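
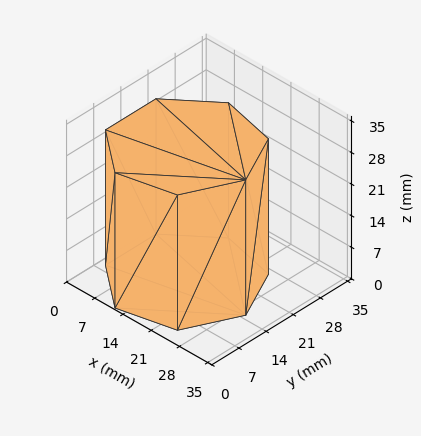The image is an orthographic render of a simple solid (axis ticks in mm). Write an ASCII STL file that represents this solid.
Reading the render: the shape is a regular 7-sided prism (a cylinder approximated with 7 flat sides), circumscribed radius ≈ 15 mm, height ≈ 30 mm (dimensions read to the nearest mm from the axis ticks). For the STL, each face is triangulated and given an outward normal.

solid part
  facet normal 0.0000 0.0000 -1.0000
    outer loop
      vertex 11.662 29.624 0.000
      vertex 24.352 26.727 0.000
      vertex 30.000 15.000 0.000
    endloop
  endfacet
  facet normal 0.0000 0.0000 -1.0000
    outer loop
      vertex 1.485 21.508 0.000
      vertex 11.662 29.624 0.000
      vertex 30.000 15.000 0.000
    endloop
  endfacet
  facet normal 0.0000 0.0000 -1.0000
    outer loop
      vertex 1.485 8.492 0.000
      vertex 1.485 21.508 0.000
      vertex 30.000 15.000 0.000
    endloop
  endfacet
  facet normal 0.0000 0.0000 -1.0000
    outer loop
      vertex 11.662 0.376 0.000
      vertex 1.485 8.492 0.000
      vertex 30.000 15.000 0.000
    endloop
  endfacet
  facet normal 0.0000 0.0000 -1.0000
    outer loop
      vertex 24.352 3.273 0.000
      vertex 11.662 0.376 0.000
      vertex 30.000 15.000 0.000
    endloop
  endfacet
  facet normal 0.0000 0.0000 1.0000
    outer loop
      vertex 30.000 15.000 30.000
      vertex 24.352 26.727 30.000
      vertex 11.662 29.624 30.000
    endloop
  endfacet
  facet normal 0.0000 0.0000 1.0000
    outer loop
      vertex 30.000 15.000 30.000
      vertex 11.662 29.624 30.000
      vertex 1.485 21.508 30.000
    endloop
  endfacet
  facet normal 0.0000 0.0000 1.0000
    outer loop
      vertex 30.000 15.000 30.000
      vertex 1.485 21.508 30.000
      vertex 1.485 8.492 30.000
    endloop
  endfacet
  facet normal 0.0000 0.0000 1.0000
    outer loop
      vertex 30.000 15.000 30.000
      vertex 1.485 8.492 30.000
      vertex 11.662 0.376 30.000
    endloop
  endfacet
  facet normal 0.0000 0.0000 1.0000
    outer loop
      vertex 30.000 15.000 30.000
      vertex 11.662 0.376 30.000
      vertex 24.352 3.273 30.000
    endloop
  endfacet
  facet normal 0.9010 0.4339 0.0000
    outer loop
      vertex 30.000 15.000 0.000
      vertex 24.352 26.727 0.000
      vertex 24.352 26.727 30.000
    endloop
  endfacet
  facet normal 0.9010 0.4339 0.0000
    outer loop
      vertex 30.000 15.000 0.000
      vertex 24.352 26.727 30.000
      vertex 30.000 15.000 30.000
    endloop
  endfacet
  facet normal 0.2226 0.9749 0.0000
    outer loop
      vertex 24.352 26.727 0.000
      vertex 11.662 29.624 0.000
      vertex 11.662 29.624 30.000
    endloop
  endfacet
  facet normal 0.2226 0.9749 0.0000
    outer loop
      vertex 24.352 26.727 0.000
      vertex 11.662 29.624 30.000
      vertex 24.352 26.727 30.000
    endloop
  endfacet
  facet normal -0.6235 0.7818 0.0000
    outer loop
      vertex 11.662 29.624 0.000
      vertex 1.485 21.508 0.000
      vertex 1.485 21.508 30.000
    endloop
  endfacet
  facet normal -0.6235 0.7818 0.0000
    outer loop
      vertex 11.662 29.624 0.000
      vertex 1.485 21.508 30.000
      vertex 11.662 29.624 30.000
    endloop
  endfacet
  facet normal -1.0000 0.0000 0.0000
    outer loop
      vertex 1.485 21.508 0.000
      vertex 1.485 8.492 0.000
      vertex 1.485 8.492 30.000
    endloop
  endfacet
  facet normal -1.0000 0.0000 0.0000
    outer loop
      vertex 1.485 21.508 0.000
      vertex 1.485 8.492 30.000
      vertex 1.485 21.508 30.000
    endloop
  endfacet
  facet normal -0.6235 -0.7818 0.0000
    outer loop
      vertex 1.485 8.492 0.000
      vertex 11.662 0.376 0.000
      vertex 11.662 0.376 30.000
    endloop
  endfacet
  facet normal -0.6235 -0.7818 0.0000
    outer loop
      vertex 1.485 8.492 0.000
      vertex 11.662 0.376 30.000
      vertex 1.485 8.492 30.000
    endloop
  endfacet
  facet normal 0.2226 -0.9749 0.0000
    outer loop
      vertex 11.662 0.376 0.000
      vertex 24.352 3.273 0.000
      vertex 24.352 3.273 30.000
    endloop
  endfacet
  facet normal 0.2226 -0.9749 0.0000
    outer loop
      vertex 11.662 0.376 0.000
      vertex 24.352 3.273 30.000
      vertex 11.662 0.376 30.000
    endloop
  endfacet
  facet normal 0.9010 -0.4339 0.0000
    outer loop
      vertex 24.352 3.273 0.000
      vertex 30.000 15.000 0.000
      vertex 30.000 15.000 30.000
    endloop
  endfacet
  facet normal 0.9010 -0.4339 0.0000
    outer loop
      vertex 24.352 3.273 0.000
      vertex 30.000 15.000 30.000
      vertex 24.352 3.273 30.000
    endloop
  endfacet
endsolid part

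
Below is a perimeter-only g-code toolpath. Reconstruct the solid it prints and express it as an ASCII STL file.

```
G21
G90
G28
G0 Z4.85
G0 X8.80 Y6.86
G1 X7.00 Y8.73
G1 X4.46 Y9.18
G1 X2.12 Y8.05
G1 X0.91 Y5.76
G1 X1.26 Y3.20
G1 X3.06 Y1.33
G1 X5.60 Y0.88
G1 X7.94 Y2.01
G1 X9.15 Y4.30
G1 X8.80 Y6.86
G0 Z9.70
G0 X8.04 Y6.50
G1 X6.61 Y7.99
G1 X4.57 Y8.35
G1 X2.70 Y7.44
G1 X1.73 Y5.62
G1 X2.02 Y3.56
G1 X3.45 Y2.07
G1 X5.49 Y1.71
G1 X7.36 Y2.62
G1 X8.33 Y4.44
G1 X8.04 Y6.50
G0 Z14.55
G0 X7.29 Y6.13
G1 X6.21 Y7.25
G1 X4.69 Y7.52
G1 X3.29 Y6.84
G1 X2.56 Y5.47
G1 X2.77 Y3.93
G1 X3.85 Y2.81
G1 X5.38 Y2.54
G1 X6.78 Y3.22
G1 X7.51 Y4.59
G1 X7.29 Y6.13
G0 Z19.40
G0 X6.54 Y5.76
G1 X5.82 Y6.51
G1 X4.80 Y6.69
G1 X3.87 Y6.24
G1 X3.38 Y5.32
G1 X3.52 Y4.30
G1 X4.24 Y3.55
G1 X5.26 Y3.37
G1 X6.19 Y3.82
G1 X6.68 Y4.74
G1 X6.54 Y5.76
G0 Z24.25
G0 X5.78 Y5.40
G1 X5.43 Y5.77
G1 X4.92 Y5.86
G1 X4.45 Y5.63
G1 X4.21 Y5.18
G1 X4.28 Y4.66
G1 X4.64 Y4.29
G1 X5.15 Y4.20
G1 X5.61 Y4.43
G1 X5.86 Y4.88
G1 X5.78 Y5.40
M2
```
solid part
  facet normal 0.0000 0.0000 -1.0000
    outer loop
      vertex 4.34 10.01 0.00
      vertex 7.40 9.47 0.00
      vertex 9.55 7.23 0.00
    endloop
  endfacet
  facet normal 0.0000 0.0000 -1.0000
    outer loop
      vertex 1.54 8.65 0.00
      vertex 4.34 10.01 0.00
      vertex 9.55 7.23 0.00
    endloop
  endfacet
  facet normal 0.0000 0.0000 -1.0000
    outer loop
      vertex 0.08 5.91 0.00
      vertex 1.54 8.65 0.00
      vertex 9.55 7.23 0.00
    endloop
  endfacet
  facet normal 0.0000 0.0000 -1.0000
    outer loop
      vertex 0.51 2.83 0.00
      vertex 0.08 5.91 0.00
      vertex 9.55 7.23 0.00
    endloop
  endfacet
  facet normal 0.0000 0.0000 -1.0000
    outer loop
      vertex 2.66 0.59 0.00
      vertex 0.51 2.83 0.00
      vertex 9.55 7.23 0.00
    endloop
  endfacet
  facet normal 0.0000 0.0000 -1.0000
    outer loop
      vertex 5.72 0.05 0.00
      vertex 2.66 0.59 0.00
      vertex 9.55 7.23 0.00
    endloop
  endfacet
  facet normal 0.0000 0.0000 -1.0000
    outer loop
      vertex 8.52 1.41 0.00
      vertex 5.72 0.05 0.00
      vertex 9.55 7.23 0.00
    endloop
  endfacet
  facet normal 0.0000 0.0000 -1.0000
    outer loop
      vertex 9.98 4.15 0.00
      vertex 8.52 1.41 0.00
      vertex 9.55 7.23 0.00
    endloop
  endfacet
  facet normal 0.7119 0.6833 0.1622
    outer loop
      vertex 9.55 7.23 0.00
      vertex 7.40 9.47 0.00
      vertex 5.03 5.03 29.10
    endloop
  endfacet
  facet normal 0.1715 0.9717 0.1622
    outer loop
      vertex 7.40 9.47 0.00
      vertex 4.34 10.01 0.00
      vertex 5.03 5.03 29.10
    endloop
  endfacet
  facet normal -0.4311 0.8876 0.1621
    outer loop
      vertex 4.34 10.01 0.00
      vertex 1.54 8.65 0.00
      vertex 5.03 5.03 29.10
    endloop
  endfacet
  facet normal -0.8708 0.4640 0.1622
    outer loop
      vertex 1.54 8.65 0.00
      vertex 0.08 5.91 0.00
      vertex 5.03 5.03 29.10
    endloop
  endfacet
  facet normal -0.9773 -0.1364 0.1621
    outer loop
      vertex 0.08 5.91 0.00
      vertex 0.51 2.83 0.00
      vertex 5.03 5.03 29.10
    endloop
  endfacet
  facet normal -0.7119 -0.6833 0.1622
    outer loop
      vertex 0.51 2.83 0.00
      vertex 2.66 0.59 0.00
      vertex 5.03 5.03 29.10
    endloop
  endfacet
  facet normal -0.1715 -0.9717 0.1622
    outer loop
      vertex 2.66 0.59 0.00
      vertex 5.72 0.05 0.00
      vertex 5.03 5.03 29.10
    endloop
  endfacet
  facet normal 0.4311 -0.8876 0.1621
    outer loop
      vertex 5.72 0.05 0.00
      vertex 8.52 1.41 0.00
      vertex 5.03 5.03 29.10
    endloop
  endfacet
  facet normal 0.8708 -0.4640 0.1622
    outer loop
      vertex 8.52 1.41 0.00
      vertex 9.98 4.15 0.00
      vertex 5.03 5.03 29.10
    endloop
  endfacet
  facet normal 0.9773 0.1364 0.1621
    outer loop
      vertex 9.98 4.15 0.00
      vertex 9.55 7.23 0.00
      vertex 5.03 5.03 29.10
    endloop
  endfacet
endsolid part

The G0 Z moves step by Δz≈4.85 mm. The G1 loops shrink linearly with z, so the solid tapers from its base footprint up to z≈29.1. Closing with a flat bottom cap and the tapered top and triangulating gives 18 facets — a regular 10-sided pyramid, base circumscribed radius ≈ 5.03 mm, apex at z ≈ 29.1 mm.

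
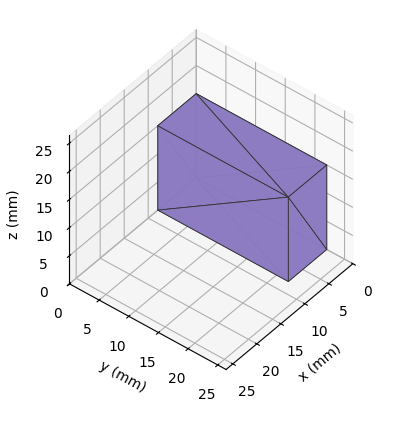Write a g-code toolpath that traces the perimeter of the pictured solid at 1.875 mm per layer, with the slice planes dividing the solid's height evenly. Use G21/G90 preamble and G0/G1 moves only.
Reading the render: the shape is a rectangular box, roughly 8 × 22 mm footprint and 15 mm tall (dimensions read to the nearest mm from the axis ticks). For the g-code, the solid's height is divided into equal slices at the stated Δz and each level perimeter traced with G1 moves after a G0 lift.

; perimeter-only toolpath
G21 ; units = mm
G90 ; absolute positioning
G28 ; home
; layer 1
G0 Z1.875
G0 X0.000 Y0.000
G1 X8.000 Y0.000
G1 X8.000 Y22.000
G1 X0.000 Y22.000
G1 X0.000 Y0.000
; layer 2
G0 Z3.750
G0 X0.000 Y0.000
G1 X8.000 Y0.000
G1 X8.000 Y22.000
G1 X0.000 Y22.000
G1 X0.000 Y0.000
; layer 3
G0 Z5.625
G0 X0.000 Y0.000
G1 X8.000 Y0.000
G1 X8.000 Y22.000
G1 X0.000 Y22.000
G1 X0.000 Y0.000
; layer 4
G0 Z7.500
G0 X0.000 Y0.000
G1 X8.000 Y0.000
G1 X8.000 Y22.000
G1 X0.000 Y22.000
G1 X0.000 Y0.000
; layer 5
G0 Z9.375
G0 X0.000 Y0.000
G1 X8.000 Y0.000
G1 X8.000 Y22.000
G1 X0.000 Y22.000
G1 X0.000 Y0.000
; layer 6
G0 Z11.250
G0 X0.000 Y0.000
G1 X8.000 Y0.000
G1 X8.000 Y22.000
G1 X0.000 Y22.000
G1 X0.000 Y0.000
; layer 7
G0 Z13.125
G0 X0.000 Y0.000
G1 X8.000 Y0.000
G1 X8.000 Y22.000
G1 X0.000 Y22.000
G1 X0.000 Y0.000
; layer 8
G0 Z15.000
G0 X0.000 Y0.000
G1 X8.000 Y0.000
G1 X8.000 Y22.000
G1 X0.000 Y22.000
G1 X0.000 Y0.000
M2 ; end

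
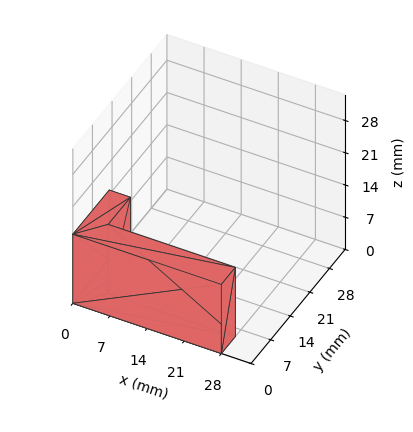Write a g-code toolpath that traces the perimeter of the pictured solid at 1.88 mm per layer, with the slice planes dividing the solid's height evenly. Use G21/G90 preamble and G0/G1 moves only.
Reading the render: the shape is an L-shaped prism: outer 28 × 13 mm, arm thicknesses ≈ 5 mm (horizontal) and 4 mm (vertical), extruded 15 mm in z (dimensions read to the nearest mm from the axis ticks). For the g-code, the solid's height is divided into equal slices at the stated Δz and each level perimeter traced with G1 moves after a G0 lift.

; perimeter-only toolpath
G21 ; units = mm
G90 ; absolute positioning
G28 ; home
; layer 1
G0 Z1.88
G0 X0.00 Y0.00
G1 X28.00 Y0.00
G1 X28.00 Y5.00
G1 X4.00 Y5.00
G1 X4.00 Y13.00
G1 X0.00 Y13.00
G1 X0.00 Y0.00
; layer 2
G0 Z3.75
G0 X0.00 Y0.00
G1 X28.00 Y0.00
G1 X28.00 Y5.00
G1 X4.00 Y5.00
G1 X4.00 Y13.00
G1 X0.00 Y13.00
G1 X0.00 Y0.00
; layer 3
G0 Z5.62
G0 X0.00 Y0.00
G1 X28.00 Y0.00
G1 X28.00 Y5.00
G1 X4.00 Y5.00
G1 X4.00 Y13.00
G1 X0.00 Y13.00
G1 X0.00 Y0.00
; layer 4
G0 Z7.50
G0 X0.00 Y0.00
G1 X28.00 Y0.00
G1 X28.00 Y5.00
G1 X4.00 Y5.00
G1 X4.00 Y13.00
G1 X0.00 Y13.00
G1 X0.00 Y0.00
; layer 5
G0 Z9.38
G0 X0.00 Y0.00
G1 X28.00 Y0.00
G1 X28.00 Y5.00
G1 X4.00 Y5.00
G1 X4.00 Y13.00
G1 X0.00 Y13.00
G1 X0.00 Y0.00
; layer 6
G0 Z11.25
G0 X0.00 Y0.00
G1 X28.00 Y0.00
G1 X28.00 Y5.00
G1 X4.00 Y5.00
G1 X4.00 Y13.00
G1 X0.00 Y13.00
G1 X0.00 Y0.00
; layer 7
G0 Z13.12
G0 X0.00 Y0.00
G1 X28.00 Y0.00
G1 X28.00 Y5.00
G1 X4.00 Y5.00
G1 X4.00 Y13.00
G1 X0.00 Y13.00
G1 X0.00 Y0.00
; layer 8
G0 Z15.00
G0 X0.00 Y0.00
G1 X28.00 Y0.00
G1 X28.00 Y5.00
G1 X4.00 Y5.00
G1 X4.00 Y13.00
G1 X0.00 Y13.00
G1 X0.00 Y0.00
M2 ; end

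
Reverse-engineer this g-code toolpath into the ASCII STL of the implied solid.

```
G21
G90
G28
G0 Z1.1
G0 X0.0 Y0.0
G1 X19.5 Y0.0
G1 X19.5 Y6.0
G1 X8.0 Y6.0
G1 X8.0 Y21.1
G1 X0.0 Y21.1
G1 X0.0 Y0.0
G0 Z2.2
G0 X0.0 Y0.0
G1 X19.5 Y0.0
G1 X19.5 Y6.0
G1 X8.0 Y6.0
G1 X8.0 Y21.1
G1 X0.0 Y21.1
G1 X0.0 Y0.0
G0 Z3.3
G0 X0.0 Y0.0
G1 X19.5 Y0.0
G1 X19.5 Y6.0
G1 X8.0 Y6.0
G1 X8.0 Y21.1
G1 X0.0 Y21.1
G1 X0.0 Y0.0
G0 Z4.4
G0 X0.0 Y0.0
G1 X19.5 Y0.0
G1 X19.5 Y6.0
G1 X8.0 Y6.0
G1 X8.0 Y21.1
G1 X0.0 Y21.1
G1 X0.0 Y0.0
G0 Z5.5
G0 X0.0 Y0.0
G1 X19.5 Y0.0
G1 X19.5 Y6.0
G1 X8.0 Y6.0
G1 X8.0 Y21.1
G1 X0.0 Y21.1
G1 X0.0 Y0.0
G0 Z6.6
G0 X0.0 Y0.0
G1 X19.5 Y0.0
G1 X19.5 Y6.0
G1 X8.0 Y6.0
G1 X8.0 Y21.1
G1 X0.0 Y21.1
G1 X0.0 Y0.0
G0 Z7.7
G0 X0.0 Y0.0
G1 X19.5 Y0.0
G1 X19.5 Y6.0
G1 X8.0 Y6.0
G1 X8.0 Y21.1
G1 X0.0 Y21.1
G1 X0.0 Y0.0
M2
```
solid part
  facet normal 0.0000 0.0000 -1.0000
    outer loop
      vertex 19.5 6.0 0.0
      vertex 19.5 0.0 0.0
      vertex 0.0 0.0 0.0
    endloop
  endfacet
  facet normal 0.0000 0.0000 -1.0000
    outer loop
      vertex 8.0 6.0 0.0
      vertex 19.5 6.0 0.0
      vertex 0.0 0.0 0.0
    endloop
  endfacet
  facet normal 0.0000 0.0000 -1.0000
    outer loop
      vertex 8.0 21.1 0.0
      vertex 8.0 6.0 0.0
      vertex 0.0 0.0 0.0
    endloop
  endfacet
  facet normal 0.0000 0.0000 -1.0000
    outer loop
      vertex 0.0 21.1 0.0
      vertex 8.0 21.1 0.0
      vertex 0.0 0.0 0.0
    endloop
  endfacet
  facet normal 0.0000 0.0000 1.0000
    outer loop
      vertex 0.0 0.0 7.7
      vertex 19.5 0.0 7.7
      vertex 19.5 6.0 7.7
    endloop
  endfacet
  facet normal 0.0000 0.0000 1.0000
    outer loop
      vertex 0.0 0.0 7.7
      vertex 19.5 6.0 7.7
      vertex 8.0 6.0 7.7
    endloop
  endfacet
  facet normal 0.0000 0.0000 1.0000
    outer loop
      vertex 0.0 0.0 7.7
      vertex 8.0 6.0 7.7
      vertex 8.0 21.1 7.7
    endloop
  endfacet
  facet normal 0.0000 0.0000 1.0000
    outer loop
      vertex 0.0 0.0 7.7
      vertex 8.0 21.1 7.7
      vertex 0.0 21.1 7.7
    endloop
  endfacet
  facet normal 0.0000 -1.0000 0.0000
    outer loop
      vertex 0.0 0.0 0.0
      vertex 19.5 0.0 0.0
      vertex 19.5 0.0 7.7
    endloop
  endfacet
  facet normal 0.0000 -1.0000 0.0000
    outer loop
      vertex 0.0 0.0 0.0
      vertex 19.5 0.0 7.7
      vertex 0.0 0.0 7.7
    endloop
  endfacet
  facet normal 1.0000 0.0000 0.0000
    outer loop
      vertex 19.5 0.0 0.0
      vertex 19.5 6.0 0.0
      vertex 19.5 6.0 7.7
    endloop
  endfacet
  facet normal 1.0000 0.0000 0.0000
    outer loop
      vertex 19.5 0.0 0.0
      vertex 19.5 6.0 7.7
      vertex 19.5 0.0 7.7
    endloop
  endfacet
  facet normal 0.0000 1.0000 0.0000
    outer loop
      vertex 19.5 6.0 0.0
      vertex 8.0 6.0 0.0
      vertex 8.0 6.0 7.7
    endloop
  endfacet
  facet normal 0.0000 1.0000 0.0000
    outer loop
      vertex 19.5 6.0 0.0
      vertex 8.0 6.0 7.7
      vertex 19.5 6.0 7.7
    endloop
  endfacet
  facet normal 1.0000 0.0000 0.0000
    outer loop
      vertex 8.0 6.0 0.0
      vertex 8.0 21.1 0.0
      vertex 8.0 21.1 7.7
    endloop
  endfacet
  facet normal 1.0000 0.0000 0.0000
    outer loop
      vertex 8.0 6.0 0.0
      vertex 8.0 21.1 7.7
      vertex 8.0 6.0 7.7
    endloop
  endfacet
  facet normal 0.0000 1.0000 0.0000
    outer loop
      vertex 8.0 21.1 0.0
      vertex 0.0 21.1 0.0
      vertex 0.0 21.1 7.7
    endloop
  endfacet
  facet normal 0.0000 1.0000 0.0000
    outer loop
      vertex 8.0 21.1 0.0
      vertex 0.0 21.1 7.7
      vertex 8.0 21.1 7.7
    endloop
  endfacet
  facet normal -1.0000 0.0000 0.0000
    outer loop
      vertex 0.0 21.1 0.0
      vertex 0.0 0.0 0.0
      vertex 0.0 0.0 7.7
    endloop
  endfacet
  facet normal -1.0000 0.0000 0.0000
    outer loop
      vertex 0.0 21.1 0.0
      vertex 0.0 0.0 7.7
      vertex 0.0 21.1 7.7
    endloop
  endfacet
endsolid part

The G0 Z moves step by Δz≈1.1 mm. Every layer's G1 loop is the same polygon, so the solid is a straight extrusion of it from z=0 to z≈7.7. Closing with flat bottom and top caps and triangulating gives 20 facets — an L-shaped prism: outer 19.5 × 21.1 mm, arm thicknesses ≈ 6 mm (horizontal) and 8 mm (vertical), extruded 7.7 mm in z.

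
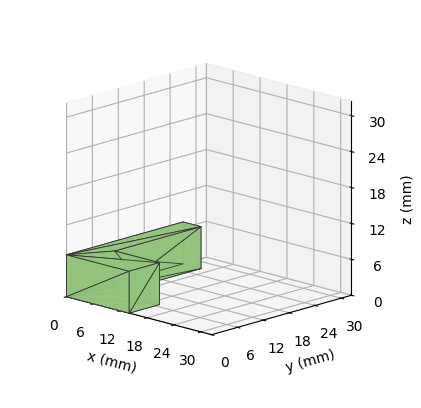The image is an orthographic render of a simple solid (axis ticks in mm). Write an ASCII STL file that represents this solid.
Reading the render: the shape is an L-shaped prism: outer 14 × 27 mm, arm thicknesses ≈ 7 mm (horizontal) and 4 mm (vertical), extruded 7 mm in z (dimensions read to the nearest mm from the axis ticks). For the STL, each face is triangulated and given an outward normal.

solid part
  facet normal 0.0000 0.0000 -1.0000
    outer loop
      vertex 14.000 7.000 0.000
      vertex 14.000 0.000 0.000
      vertex 0.000 0.000 0.000
    endloop
  endfacet
  facet normal 0.0000 0.0000 -1.0000
    outer loop
      vertex 4.000 7.000 0.000
      vertex 14.000 7.000 0.000
      vertex 0.000 0.000 0.000
    endloop
  endfacet
  facet normal 0.0000 0.0000 -1.0000
    outer loop
      vertex 4.000 27.000 0.000
      vertex 4.000 7.000 0.000
      vertex 0.000 0.000 0.000
    endloop
  endfacet
  facet normal 0.0000 0.0000 -1.0000
    outer loop
      vertex 0.000 27.000 0.000
      vertex 4.000 27.000 0.000
      vertex 0.000 0.000 0.000
    endloop
  endfacet
  facet normal 0.0000 0.0000 1.0000
    outer loop
      vertex 0.000 0.000 7.000
      vertex 14.000 0.000 7.000
      vertex 14.000 7.000 7.000
    endloop
  endfacet
  facet normal 0.0000 0.0000 1.0000
    outer loop
      vertex 0.000 0.000 7.000
      vertex 14.000 7.000 7.000
      vertex 4.000 7.000 7.000
    endloop
  endfacet
  facet normal 0.0000 0.0000 1.0000
    outer loop
      vertex 0.000 0.000 7.000
      vertex 4.000 7.000 7.000
      vertex 4.000 27.000 7.000
    endloop
  endfacet
  facet normal 0.0000 0.0000 1.0000
    outer loop
      vertex 0.000 0.000 7.000
      vertex 4.000 27.000 7.000
      vertex 0.000 27.000 7.000
    endloop
  endfacet
  facet normal 0.0000 -1.0000 0.0000
    outer loop
      vertex 0.000 0.000 0.000
      vertex 14.000 0.000 0.000
      vertex 14.000 0.000 7.000
    endloop
  endfacet
  facet normal 0.0000 -1.0000 0.0000
    outer loop
      vertex 0.000 0.000 0.000
      vertex 14.000 0.000 7.000
      vertex 0.000 0.000 7.000
    endloop
  endfacet
  facet normal 1.0000 0.0000 0.0000
    outer loop
      vertex 14.000 0.000 0.000
      vertex 14.000 7.000 0.000
      vertex 14.000 7.000 7.000
    endloop
  endfacet
  facet normal 1.0000 0.0000 0.0000
    outer loop
      vertex 14.000 0.000 0.000
      vertex 14.000 7.000 7.000
      vertex 14.000 0.000 7.000
    endloop
  endfacet
  facet normal 0.0000 1.0000 0.0000
    outer loop
      vertex 14.000 7.000 0.000
      vertex 4.000 7.000 0.000
      vertex 4.000 7.000 7.000
    endloop
  endfacet
  facet normal 0.0000 1.0000 0.0000
    outer loop
      vertex 14.000 7.000 0.000
      vertex 4.000 7.000 7.000
      vertex 14.000 7.000 7.000
    endloop
  endfacet
  facet normal 1.0000 0.0000 0.0000
    outer loop
      vertex 4.000 7.000 0.000
      vertex 4.000 27.000 0.000
      vertex 4.000 27.000 7.000
    endloop
  endfacet
  facet normal 1.0000 0.0000 0.0000
    outer loop
      vertex 4.000 7.000 0.000
      vertex 4.000 27.000 7.000
      vertex 4.000 7.000 7.000
    endloop
  endfacet
  facet normal 0.0000 1.0000 0.0000
    outer loop
      vertex 4.000 27.000 0.000
      vertex 0.000 27.000 0.000
      vertex 0.000 27.000 7.000
    endloop
  endfacet
  facet normal 0.0000 1.0000 0.0000
    outer loop
      vertex 4.000 27.000 0.000
      vertex 0.000 27.000 7.000
      vertex 4.000 27.000 7.000
    endloop
  endfacet
  facet normal -1.0000 0.0000 0.0000
    outer loop
      vertex 0.000 27.000 0.000
      vertex 0.000 0.000 0.000
      vertex 0.000 0.000 7.000
    endloop
  endfacet
  facet normal -1.0000 0.0000 0.0000
    outer loop
      vertex 0.000 27.000 0.000
      vertex 0.000 0.000 7.000
      vertex 0.000 27.000 7.000
    endloop
  endfacet
endsolid part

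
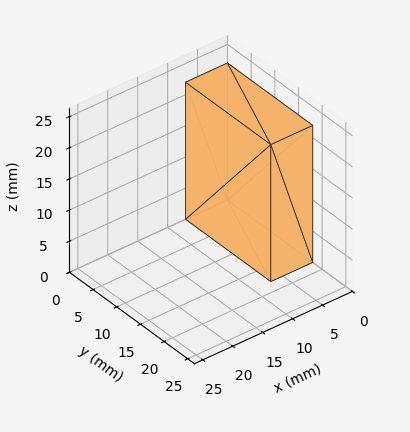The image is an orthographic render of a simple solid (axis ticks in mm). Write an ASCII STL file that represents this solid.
Reading the render: the shape is a rectangular box, roughly 7 × 18 mm footprint and 22 mm tall (dimensions read to the nearest mm from the axis ticks). For the STL, each face is triangulated and given an outward normal.

solid part
  facet normal 0.0000 0.0000 -1.0000
    outer loop
      vertex 7.0 18.0 0.0
      vertex 7.0 0.0 0.0
      vertex 0.0 0.0 0.0
    endloop
  endfacet
  facet normal 0.0000 0.0000 -1.0000
    outer loop
      vertex 0.0 18.0 0.0
      vertex 7.0 18.0 0.0
      vertex 0.0 0.0 0.0
    endloop
  endfacet
  facet normal 0.0000 0.0000 1.0000
    outer loop
      vertex 0.0 0.0 22.0
      vertex 7.0 0.0 22.0
      vertex 7.0 18.0 22.0
    endloop
  endfacet
  facet normal 0.0000 0.0000 1.0000
    outer loop
      vertex 0.0 0.0 22.0
      vertex 7.0 18.0 22.0
      vertex 0.0 18.0 22.0
    endloop
  endfacet
  facet normal 0.0000 -1.0000 0.0000
    outer loop
      vertex 0.0 0.0 0.0
      vertex 7.0 0.0 0.0
      vertex 7.0 0.0 22.0
    endloop
  endfacet
  facet normal 0.0000 -1.0000 0.0000
    outer loop
      vertex 0.0 0.0 0.0
      vertex 7.0 0.0 22.0
      vertex 0.0 0.0 22.0
    endloop
  endfacet
  facet normal 0.0000 1.0000 0.0000
    outer loop
      vertex 7.0 18.0 22.0
      vertex 7.0 18.0 0.0
      vertex 0.0 18.0 0.0
    endloop
  endfacet
  facet normal 0.0000 1.0000 0.0000
    outer loop
      vertex 0.0 18.0 22.0
      vertex 7.0 18.0 22.0
      vertex 0.0 18.0 0.0
    endloop
  endfacet
  facet normal -1.0000 0.0000 0.0000
    outer loop
      vertex 0.0 18.0 22.0
      vertex 0.0 18.0 0.0
      vertex 0.0 0.0 0.0
    endloop
  endfacet
  facet normal -1.0000 0.0000 0.0000
    outer loop
      vertex 0.0 0.0 22.0
      vertex 0.0 18.0 22.0
      vertex 0.0 0.0 0.0
    endloop
  endfacet
  facet normal 1.0000 0.0000 0.0000
    outer loop
      vertex 7.0 0.0 0.0
      vertex 7.0 18.0 0.0
      vertex 7.0 18.0 22.0
    endloop
  endfacet
  facet normal 1.0000 0.0000 0.0000
    outer loop
      vertex 7.0 0.0 0.0
      vertex 7.0 18.0 22.0
      vertex 7.0 0.0 22.0
    endloop
  endfacet
endsolid part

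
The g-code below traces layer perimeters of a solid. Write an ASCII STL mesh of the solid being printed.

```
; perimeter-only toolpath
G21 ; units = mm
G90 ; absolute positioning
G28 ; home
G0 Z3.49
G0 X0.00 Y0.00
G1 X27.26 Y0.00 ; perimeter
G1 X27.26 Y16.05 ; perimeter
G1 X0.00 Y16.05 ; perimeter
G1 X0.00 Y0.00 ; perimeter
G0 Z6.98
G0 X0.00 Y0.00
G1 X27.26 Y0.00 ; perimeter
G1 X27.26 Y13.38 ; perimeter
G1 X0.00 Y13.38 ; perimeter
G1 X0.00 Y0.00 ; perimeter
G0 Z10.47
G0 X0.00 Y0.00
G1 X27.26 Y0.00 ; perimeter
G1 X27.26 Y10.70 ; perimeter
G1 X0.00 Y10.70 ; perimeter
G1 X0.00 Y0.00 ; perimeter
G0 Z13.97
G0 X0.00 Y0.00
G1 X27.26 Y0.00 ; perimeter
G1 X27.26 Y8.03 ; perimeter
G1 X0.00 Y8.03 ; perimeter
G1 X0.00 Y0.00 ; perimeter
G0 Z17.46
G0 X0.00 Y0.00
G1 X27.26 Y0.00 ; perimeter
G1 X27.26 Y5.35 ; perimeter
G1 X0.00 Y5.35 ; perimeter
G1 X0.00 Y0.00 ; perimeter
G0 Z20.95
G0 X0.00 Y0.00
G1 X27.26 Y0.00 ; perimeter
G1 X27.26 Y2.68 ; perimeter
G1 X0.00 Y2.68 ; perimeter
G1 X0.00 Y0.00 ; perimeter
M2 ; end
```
solid part
  facet normal 0.0000 0.0000 -1.0000
    outer loop
      vertex 27.26 18.73 0.00
      vertex 27.26 0.00 0.00
      vertex 0.00 0.00 0.00
    endloop
  endfacet
  facet normal 0.0000 0.0000 -1.0000
    outer loop
      vertex 0.00 18.73 0.00
      vertex 27.26 18.73 0.00
      vertex 0.00 0.00 0.00
    endloop
  endfacet
  facet normal 0.0000 -1.0000 0.0000
    outer loop
      vertex 0.00 0.00 0.00
      vertex 27.26 0.00 0.00
      vertex 27.26 0.00 24.44
    endloop
  endfacet
  facet normal 0.0000 -1.0000 0.0000
    outer loop
      vertex 0.00 0.00 0.00
      vertex 27.26 0.00 24.44
      vertex 0.00 0.00 24.44
    endloop
  endfacet
  facet normal 0.0000 0.7937 0.6083
    outer loop
      vertex 0.00 0.00 24.44
      vertex 27.26 0.00 24.44
      vertex 27.26 18.73 0.00
    endloop
  endfacet
  facet normal 0.0000 0.7937 0.6083
    outer loop
      vertex 0.00 0.00 24.44
      vertex 27.26 18.73 0.00
      vertex 0.00 18.73 0.00
    endloop
  endfacet
  facet normal -1.0000 0.0000 0.0000
    outer loop
      vertex 0.00 0.00 24.44
      vertex 0.00 18.73 0.00
      vertex 0.00 0.00 0.00
    endloop
  endfacet
  facet normal 1.0000 0.0000 0.0000
    outer loop
      vertex 27.26 0.00 0.00
      vertex 27.26 18.73 0.00
      vertex 27.26 0.00 24.44
    endloop
  endfacet
endsolid part

The G0 Z moves step by Δz≈3.49 mm. The G1 loops shrink linearly with z, so the solid tapers from its base footprint up to z≈24.4. Closing with a flat bottom cap and the tapered top and triangulating gives 8 facets — a wedge (ramp): 27.3 × 18.7 mm base, rising to 24.4 mm along the y=0 edge and sloping linearly to z=0 at y=18.7.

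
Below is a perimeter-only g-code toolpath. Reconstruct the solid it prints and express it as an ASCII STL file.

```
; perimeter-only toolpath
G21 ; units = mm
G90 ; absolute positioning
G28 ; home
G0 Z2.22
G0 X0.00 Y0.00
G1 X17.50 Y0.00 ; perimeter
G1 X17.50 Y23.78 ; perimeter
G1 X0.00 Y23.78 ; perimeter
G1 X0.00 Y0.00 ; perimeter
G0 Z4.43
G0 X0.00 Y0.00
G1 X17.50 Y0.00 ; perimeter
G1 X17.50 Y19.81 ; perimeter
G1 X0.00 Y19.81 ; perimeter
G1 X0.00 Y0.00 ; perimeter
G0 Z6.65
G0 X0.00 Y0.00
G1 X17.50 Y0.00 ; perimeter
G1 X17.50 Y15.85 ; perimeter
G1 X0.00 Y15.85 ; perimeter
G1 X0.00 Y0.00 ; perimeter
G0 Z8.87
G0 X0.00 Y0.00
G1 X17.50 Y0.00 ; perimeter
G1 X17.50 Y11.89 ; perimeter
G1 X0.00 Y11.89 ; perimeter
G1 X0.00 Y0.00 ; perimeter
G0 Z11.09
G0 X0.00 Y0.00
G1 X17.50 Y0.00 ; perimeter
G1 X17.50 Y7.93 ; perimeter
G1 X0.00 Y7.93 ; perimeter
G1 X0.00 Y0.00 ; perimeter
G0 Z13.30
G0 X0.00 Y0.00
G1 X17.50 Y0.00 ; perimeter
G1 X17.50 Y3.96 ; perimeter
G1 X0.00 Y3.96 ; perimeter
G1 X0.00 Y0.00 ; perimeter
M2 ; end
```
solid part
  facet normal 0.0000 0.0000 -1.0000
    outer loop
      vertex 17.50 27.74 0.00
      vertex 17.50 0.00 0.00
      vertex 0.00 0.00 0.00
    endloop
  endfacet
  facet normal 0.0000 0.0000 -1.0000
    outer loop
      vertex 0.00 27.74 0.00
      vertex 17.50 27.74 0.00
      vertex 0.00 0.00 0.00
    endloop
  endfacet
  facet normal 0.0000 -1.0000 0.0000
    outer loop
      vertex 0.00 0.00 0.00
      vertex 17.50 0.00 0.00
      vertex 17.50 0.00 15.52
    endloop
  endfacet
  facet normal 0.0000 -1.0000 0.0000
    outer loop
      vertex 0.00 0.00 0.00
      vertex 17.50 0.00 15.52
      vertex 0.00 0.00 15.52
    endloop
  endfacet
  facet normal 0.0000 0.4883 0.8727
    outer loop
      vertex 0.00 0.00 15.52
      vertex 17.50 0.00 15.52
      vertex 17.50 27.74 0.00
    endloop
  endfacet
  facet normal 0.0000 0.4883 0.8727
    outer loop
      vertex 0.00 0.00 15.52
      vertex 17.50 27.74 0.00
      vertex 0.00 27.74 0.00
    endloop
  endfacet
  facet normal -1.0000 0.0000 0.0000
    outer loop
      vertex 0.00 0.00 15.52
      vertex 0.00 27.74 0.00
      vertex 0.00 0.00 0.00
    endloop
  endfacet
  facet normal 1.0000 0.0000 0.0000
    outer loop
      vertex 17.50 0.00 0.00
      vertex 17.50 27.74 0.00
      vertex 17.50 0.00 15.52
    endloop
  endfacet
endsolid part

The G0 Z moves step by Δz≈2.22 mm. The G1 loops shrink linearly with z, so the solid tapers from its base footprint up to z≈15.5. Closing with a flat bottom cap and the tapered top and triangulating gives 8 facets — a wedge (ramp): 17.5 × 27.7 mm base, rising to 15.5 mm along the y=0 edge and sloping linearly to z=0 at y=27.7.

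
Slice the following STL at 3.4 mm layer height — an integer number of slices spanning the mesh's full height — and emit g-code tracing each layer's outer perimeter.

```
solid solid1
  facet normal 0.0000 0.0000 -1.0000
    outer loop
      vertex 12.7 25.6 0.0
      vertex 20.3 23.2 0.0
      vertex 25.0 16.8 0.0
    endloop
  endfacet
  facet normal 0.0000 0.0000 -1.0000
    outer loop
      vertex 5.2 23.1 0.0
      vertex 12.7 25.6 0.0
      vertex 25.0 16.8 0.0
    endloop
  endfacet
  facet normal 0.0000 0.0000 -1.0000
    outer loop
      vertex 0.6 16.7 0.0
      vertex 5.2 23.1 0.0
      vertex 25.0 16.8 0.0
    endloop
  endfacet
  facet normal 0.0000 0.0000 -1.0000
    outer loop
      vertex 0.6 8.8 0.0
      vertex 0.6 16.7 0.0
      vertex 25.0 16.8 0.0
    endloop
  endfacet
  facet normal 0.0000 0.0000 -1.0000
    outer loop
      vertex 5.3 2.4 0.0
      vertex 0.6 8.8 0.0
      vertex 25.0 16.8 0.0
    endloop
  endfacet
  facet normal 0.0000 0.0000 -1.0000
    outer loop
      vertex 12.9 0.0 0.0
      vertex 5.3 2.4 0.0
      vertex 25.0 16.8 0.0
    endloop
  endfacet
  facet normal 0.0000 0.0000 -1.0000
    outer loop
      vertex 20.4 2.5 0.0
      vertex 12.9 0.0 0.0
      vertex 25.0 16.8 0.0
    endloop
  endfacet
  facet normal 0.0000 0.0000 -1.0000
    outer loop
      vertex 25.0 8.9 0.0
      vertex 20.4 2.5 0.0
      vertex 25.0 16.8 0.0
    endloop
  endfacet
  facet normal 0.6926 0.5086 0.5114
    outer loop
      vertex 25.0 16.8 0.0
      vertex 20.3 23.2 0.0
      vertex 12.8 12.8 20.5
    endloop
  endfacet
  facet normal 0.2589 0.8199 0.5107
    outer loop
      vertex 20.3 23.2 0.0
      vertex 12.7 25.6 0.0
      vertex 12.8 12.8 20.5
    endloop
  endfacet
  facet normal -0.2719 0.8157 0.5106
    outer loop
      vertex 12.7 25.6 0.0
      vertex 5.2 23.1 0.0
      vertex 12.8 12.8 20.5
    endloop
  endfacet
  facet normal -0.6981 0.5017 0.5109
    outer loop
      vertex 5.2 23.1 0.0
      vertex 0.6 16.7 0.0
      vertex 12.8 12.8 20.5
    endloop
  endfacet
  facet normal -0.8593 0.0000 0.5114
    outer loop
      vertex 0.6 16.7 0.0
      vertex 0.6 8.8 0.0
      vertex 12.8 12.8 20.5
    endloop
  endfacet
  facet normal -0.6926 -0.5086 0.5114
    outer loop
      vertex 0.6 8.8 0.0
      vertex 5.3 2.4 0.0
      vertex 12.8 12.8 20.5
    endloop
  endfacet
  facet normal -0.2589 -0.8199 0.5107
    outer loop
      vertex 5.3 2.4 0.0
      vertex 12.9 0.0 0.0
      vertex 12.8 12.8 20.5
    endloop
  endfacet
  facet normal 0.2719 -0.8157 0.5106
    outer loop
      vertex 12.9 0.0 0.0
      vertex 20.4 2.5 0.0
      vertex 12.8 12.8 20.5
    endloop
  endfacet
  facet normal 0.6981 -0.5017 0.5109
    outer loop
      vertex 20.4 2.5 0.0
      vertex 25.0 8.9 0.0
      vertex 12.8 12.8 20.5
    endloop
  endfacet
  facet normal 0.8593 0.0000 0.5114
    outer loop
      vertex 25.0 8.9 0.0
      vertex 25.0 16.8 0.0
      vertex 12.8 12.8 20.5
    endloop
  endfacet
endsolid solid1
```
; perimeter-only toolpath
G21 ; units = mm
G90 ; absolute positioning
G28 ; home
; layer 1
G0 Z3.4
G0 X23.0 Y16.1
G1 X19.1 Y21.5
G1 X12.7 Y23.5
G1 X6.5 Y21.4
G1 X2.6 Y16.0
G1 X2.6 Y9.5
G1 X6.5 Y4.1
G1 X12.9 Y2.1
G1 X19.1 Y4.2
G1 X23.0 Y9.6
G1 X23.0 Y16.1
; layer 2
G0 Z6.8
G0 X20.9 Y15.5
G1 X17.8 Y19.7
G1 X12.7 Y21.3
G1 X7.7 Y19.7
G1 X4.7 Y15.4
G1 X4.7 Y10.1
G1 X7.8 Y5.9
G1 X12.9 Y4.3
G1 X17.9 Y5.9
G1 X20.9 Y10.2
G1 X20.9 Y15.5
; layer 3
G0 Z10.2
G0 X18.9 Y14.8
G1 X16.6 Y18.0
G1 X12.8 Y19.2
G1 X9.0 Y18.0
G1 X6.7 Y14.8
G1 X6.7 Y10.8
G1 X9.1 Y7.6
G1 X12.9 Y6.4
G1 X16.6 Y7.7
G1 X18.9 Y10.9
G1 X18.9 Y14.8
; layer 4
G0 Z13.7
G0 X16.9 Y14.1
G1 X15.3 Y16.3
G1 X12.8 Y17.1
G1 X10.3 Y16.2
G1 X8.7 Y14.1
G1 X8.7 Y11.5
G1 X10.3 Y9.3
G1 X12.8 Y8.5
G1 X15.3 Y9.4
G1 X16.9 Y11.5
G1 X16.9 Y14.1
; layer 5
G0 Z17.1
G0 X14.8 Y13.5
G1 X14.1 Y14.5
G1 X12.8 Y14.9
G1 X11.5 Y14.5
G1 X10.8 Y13.5
G1 X10.8 Y12.1
G1 X11.6 Y11.1
G1 X12.8 Y10.7
G1 X14.1 Y11.1
G1 X14.8 Y12.2
G1 X14.8 Y13.5
M2 ; end

The solid is a regular 10-sided pyramid, base circumscribed radius ≈ 12.8 mm, apex at z ≈ 20.5 mm. Slicing at Δz = 3.4 mm — 6 equal slices spanning the solid's height, so layer i sits at z = i·h/6 — gives 5 non-empty perimeters. Each is a 10-segment closed polygon; G0 lifts to the layer z and rapids to the start vertex, then G1 traces the edges. The cross-section shrinks linearly with z (the slice at the apex is degenerate and omitted).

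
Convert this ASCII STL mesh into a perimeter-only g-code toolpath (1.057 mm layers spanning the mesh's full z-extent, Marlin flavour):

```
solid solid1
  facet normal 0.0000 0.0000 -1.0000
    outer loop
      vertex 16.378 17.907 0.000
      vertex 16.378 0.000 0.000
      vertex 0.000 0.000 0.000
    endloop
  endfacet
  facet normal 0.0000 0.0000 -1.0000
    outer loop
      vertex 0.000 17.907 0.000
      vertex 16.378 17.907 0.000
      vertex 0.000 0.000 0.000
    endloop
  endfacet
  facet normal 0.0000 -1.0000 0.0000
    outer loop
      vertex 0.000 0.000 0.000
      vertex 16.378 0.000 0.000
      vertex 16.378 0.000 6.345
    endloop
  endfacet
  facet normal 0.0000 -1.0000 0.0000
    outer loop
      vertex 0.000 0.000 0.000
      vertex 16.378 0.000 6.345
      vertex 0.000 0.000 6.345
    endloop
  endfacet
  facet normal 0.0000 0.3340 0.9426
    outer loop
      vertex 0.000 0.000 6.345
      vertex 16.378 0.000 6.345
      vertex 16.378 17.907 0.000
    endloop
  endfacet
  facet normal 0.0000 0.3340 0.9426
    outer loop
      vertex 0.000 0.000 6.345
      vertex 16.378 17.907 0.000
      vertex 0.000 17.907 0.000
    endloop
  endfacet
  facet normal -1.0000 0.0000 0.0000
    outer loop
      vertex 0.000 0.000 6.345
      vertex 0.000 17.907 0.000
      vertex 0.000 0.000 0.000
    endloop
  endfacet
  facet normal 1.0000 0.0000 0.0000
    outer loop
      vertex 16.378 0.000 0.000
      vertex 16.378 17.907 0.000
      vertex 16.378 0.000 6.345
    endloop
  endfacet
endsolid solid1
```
; perimeter-only toolpath
G21 ; units = mm
G90 ; absolute positioning
G28 ; home
; layer 1
G0 Z1.057
G0 X0.000 Y0.000
G1 X16.378 Y0.000
G1 X16.378 Y14.923
G1 X0.000 Y14.923
G1 X0.000 Y0.000
; layer 2
G0 Z2.115
G0 X0.000 Y0.000
G1 X16.378 Y0.000
G1 X16.378 Y11.938
G1 X0.000 Y11.938
G1 X0.000 Y0.000
; layer 3
G0 Z3.172
G0 X0.000 Y0.000
G1 X16.378 Y0.000
G1 X16.378 Y8.954
G1 X0.000 Y8.954
G1 X0.000 Y0.000
; layer 4
G0 Z4.230
G0 X0.000 Y0.000
G1 X16.378 Y0.000
G1 X16.378 Y5.969
G1 X0.000 Y5.969
G1 X0.000 Y0.000
; layer 5
G0 Z5.287
G0 X0.000 Y0.000
G1 X16.378 Y0.000
G1 X16.378 Y2.985
G1 X0.000 Y2.985
G1 X0.000 Y0.000
M2 ; end

The solid is a wedge (ramp): 16.4 × 17.9 mm base, rising to 6.34 mm along the y=0 edge and sloping linearly to z=0 at y=17.9. Slicing at Δz = 1.057 mm — 6 equal slices spanning the solid's height, so layer i sits at z = i·h/6 — gives 5 non-empty perimeters. Each is a 4-segment closed polygon; G0 lifts to the layer z and rapids to the start vertex, then G1 traces the edges. The cross-section shrinks linearly with z (the slice at the apex is degenerate and omitted).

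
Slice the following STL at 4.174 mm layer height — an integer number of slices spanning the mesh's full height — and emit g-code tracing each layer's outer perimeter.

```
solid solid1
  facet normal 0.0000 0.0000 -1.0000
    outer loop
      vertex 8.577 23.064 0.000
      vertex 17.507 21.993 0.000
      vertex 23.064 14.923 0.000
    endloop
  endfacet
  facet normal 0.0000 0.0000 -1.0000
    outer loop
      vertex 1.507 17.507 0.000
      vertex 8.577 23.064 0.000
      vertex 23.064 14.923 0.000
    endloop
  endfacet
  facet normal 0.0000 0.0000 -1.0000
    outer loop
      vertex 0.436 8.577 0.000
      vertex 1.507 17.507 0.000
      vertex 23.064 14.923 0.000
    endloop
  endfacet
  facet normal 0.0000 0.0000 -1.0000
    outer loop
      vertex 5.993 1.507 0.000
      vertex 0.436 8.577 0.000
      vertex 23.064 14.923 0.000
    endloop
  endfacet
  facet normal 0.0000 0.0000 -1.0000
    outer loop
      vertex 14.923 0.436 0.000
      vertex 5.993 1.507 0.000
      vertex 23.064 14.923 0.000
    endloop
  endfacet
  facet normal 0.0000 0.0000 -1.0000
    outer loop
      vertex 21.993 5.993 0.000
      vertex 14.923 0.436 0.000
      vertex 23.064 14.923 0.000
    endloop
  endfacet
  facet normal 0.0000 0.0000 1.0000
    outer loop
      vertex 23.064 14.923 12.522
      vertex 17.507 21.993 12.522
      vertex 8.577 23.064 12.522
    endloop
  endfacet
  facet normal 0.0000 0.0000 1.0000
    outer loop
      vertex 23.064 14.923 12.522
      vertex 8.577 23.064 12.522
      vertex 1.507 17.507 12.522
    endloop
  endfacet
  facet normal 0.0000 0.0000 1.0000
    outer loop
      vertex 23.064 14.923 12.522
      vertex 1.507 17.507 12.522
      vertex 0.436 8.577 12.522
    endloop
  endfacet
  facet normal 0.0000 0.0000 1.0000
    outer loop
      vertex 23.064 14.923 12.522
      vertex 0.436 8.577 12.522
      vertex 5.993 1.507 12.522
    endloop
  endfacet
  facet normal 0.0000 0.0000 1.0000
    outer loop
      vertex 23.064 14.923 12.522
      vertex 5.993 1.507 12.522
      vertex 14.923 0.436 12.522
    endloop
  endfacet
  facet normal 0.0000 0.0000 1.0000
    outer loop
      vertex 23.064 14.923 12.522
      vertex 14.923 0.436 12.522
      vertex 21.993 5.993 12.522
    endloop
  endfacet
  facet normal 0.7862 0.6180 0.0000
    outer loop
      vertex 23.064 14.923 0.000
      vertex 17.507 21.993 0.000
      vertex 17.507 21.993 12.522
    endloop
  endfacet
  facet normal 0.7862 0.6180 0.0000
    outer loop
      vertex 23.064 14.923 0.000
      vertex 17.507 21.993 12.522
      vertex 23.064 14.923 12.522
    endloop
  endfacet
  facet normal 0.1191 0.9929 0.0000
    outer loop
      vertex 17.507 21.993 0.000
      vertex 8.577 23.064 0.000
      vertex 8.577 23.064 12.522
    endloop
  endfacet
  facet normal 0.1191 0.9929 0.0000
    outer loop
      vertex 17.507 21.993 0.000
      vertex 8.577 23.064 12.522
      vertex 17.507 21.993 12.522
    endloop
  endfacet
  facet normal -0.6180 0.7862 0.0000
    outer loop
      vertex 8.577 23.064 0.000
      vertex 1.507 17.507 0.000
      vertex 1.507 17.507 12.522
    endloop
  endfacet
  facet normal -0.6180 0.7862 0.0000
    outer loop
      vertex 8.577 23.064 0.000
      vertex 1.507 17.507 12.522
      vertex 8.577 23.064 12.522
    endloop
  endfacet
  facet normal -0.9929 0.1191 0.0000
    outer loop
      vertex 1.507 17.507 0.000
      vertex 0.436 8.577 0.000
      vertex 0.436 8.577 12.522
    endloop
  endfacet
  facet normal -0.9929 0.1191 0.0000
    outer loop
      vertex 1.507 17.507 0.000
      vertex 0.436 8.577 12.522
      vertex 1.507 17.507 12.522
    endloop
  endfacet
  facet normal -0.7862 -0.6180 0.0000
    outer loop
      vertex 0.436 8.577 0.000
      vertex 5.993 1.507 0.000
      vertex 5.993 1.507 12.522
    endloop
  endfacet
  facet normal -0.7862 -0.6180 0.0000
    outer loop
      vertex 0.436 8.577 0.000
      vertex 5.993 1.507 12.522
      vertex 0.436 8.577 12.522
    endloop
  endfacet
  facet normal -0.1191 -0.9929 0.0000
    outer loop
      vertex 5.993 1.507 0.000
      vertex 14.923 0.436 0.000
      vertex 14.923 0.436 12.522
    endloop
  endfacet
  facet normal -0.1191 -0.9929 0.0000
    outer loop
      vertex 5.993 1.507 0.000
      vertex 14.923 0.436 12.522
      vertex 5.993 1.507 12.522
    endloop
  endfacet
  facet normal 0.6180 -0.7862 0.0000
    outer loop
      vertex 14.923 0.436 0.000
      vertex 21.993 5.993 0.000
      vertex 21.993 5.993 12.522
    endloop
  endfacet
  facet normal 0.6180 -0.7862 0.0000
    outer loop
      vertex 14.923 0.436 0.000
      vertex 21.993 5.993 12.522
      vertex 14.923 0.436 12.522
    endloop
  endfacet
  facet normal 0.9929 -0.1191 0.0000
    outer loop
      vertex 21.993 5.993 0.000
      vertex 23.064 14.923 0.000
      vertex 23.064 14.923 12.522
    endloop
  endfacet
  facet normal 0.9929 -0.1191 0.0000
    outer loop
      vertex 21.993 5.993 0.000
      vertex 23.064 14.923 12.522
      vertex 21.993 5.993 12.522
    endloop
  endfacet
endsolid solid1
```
; perimeter-only toolpath
G21 ; units = mm
G90 ; absolute positioning
G28 ; home
; layer 1
G0 Z4.174
G0 X23.064 Y14.923
G1 X17.507 Y21.993
G1 X8.577 Y23.064
G1 X1.507 Y17.507
G1 X0.436 Y8.577
G1 X5.993 Y1.507
G1 X14.923 Y0.436
G1 X21.993 Y5.993
G1 X23.064 Y14.923
; layer 2
G0 Z8.348
G0 X23.064 Y14.923
G1 X17.507 Y21.993
G1 X8.577 Y23.064
G1 X1.507 Y17.507
G1 X0.436 Y8.577
G1 X5.993 Y1.507
G1 X14.923 Y0.436
G1 X21.993 Y5.993
G1 X23.064 Y14.923
; layer 3
G0 Z12.522
G0 X23.064 Y14.923
G1 X17.507 Y21.993
G1 X8.577 Y23.064
G1 X1.507 Y17.507
G1 X0.436 Y8.577
G1 X5.993 Y1.507
G1 X14.923 Y0.436
G1 X21.993 Y5.993
G1 X23.064 Y14.923
M2 ; end

The solid is a regular 8-sided prism (a cylinder approximated with 8 flat sides), circumscribed radius ≈ 11.8 mm, height ≈ 12.5 mm. Slicing at Δz = 4.174 mm — 3 equal slices spanning the solid's height, so layer i sits at z = i·h/3 — gives 3 non-empty perimeters. Each is a 8-segment closed polygon; G0 lifts to the layer z and rapids to the start vertex, then G1 traces the edges.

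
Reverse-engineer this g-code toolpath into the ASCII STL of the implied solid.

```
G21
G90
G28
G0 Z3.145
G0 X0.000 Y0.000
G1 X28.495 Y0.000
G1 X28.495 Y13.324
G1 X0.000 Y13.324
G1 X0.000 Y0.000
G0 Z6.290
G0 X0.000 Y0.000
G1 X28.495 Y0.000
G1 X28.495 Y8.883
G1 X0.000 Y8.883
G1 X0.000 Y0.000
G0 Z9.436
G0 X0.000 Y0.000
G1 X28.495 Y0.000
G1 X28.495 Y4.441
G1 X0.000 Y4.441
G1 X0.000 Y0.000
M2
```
solid part
  facet normal 0.0000 0.0000 -1.0000
    outer loop
      vertex 28.495 17.765 0.000
      vertex 28.495 0.000 0.000
      vertex 0.000 0.000 0.000
    endloop
  endfacet
  facet normal 0.0000 0.0000 -1.0000
    outer loop
      vertex 0.000 17.765 0.000
      vertex 28.495 17.765 0.000
      vertex 0.000 0.000 0.000
    endloop
  endfacet
  facet normal 0.0000 -1.0000 0.0000
    outer loop
      vertex 0.000 0.000 0.000
      vertex 28.495 0.000 0.000
      vertex 28.495 0.000 12.581
    endloop
  endfacet
  facet normal 0.0000 -1.0000 0.0000
    outer loop
      vertex 0.000 0.000 0.000
      vertex 28.495 0.000 12.581
      vertex 0.000 0.000 12.581
    endloop
  endfacet
  facet normal 0.0000 0.5779 0.8161
    outer loop
      vertex 0.000 0.000 12.581
      vertex 28.495 0.000 12.581
      vertex 28.495 17.765 0.000
    endloop
  endfacet
  facet normal 0.0000 0.5779 0.8161
    outer loop
      vertex 0.000 0.000 12.581
      vertex 28.495 17.765 0.000
      vertex 0.000 17.765 0.000
    endloop
  endfacet
  facet normal -1.0000 0.0000 0.0000
    outer loop
      vertex 0.000 0.000 12.581
      vertex 0.000 17.765 0.000
      vertex 0.000 0.000 0.000
    endloop
  endfacet
  facet normal 1.0000 0.0000 0.0000
    outer loop
      vertex 28.495 0.000 0.000
      vertex 28.495 17.765 0.000
      vertex 28.495 0.000 12.581
    endloop
  endfacet
endsolid part

The G0 Z moves step by Δz≈3.145 mm. The G1 loops shrink linearly with z, so the solid tapers from its base footprint up to z≈12.6. Closing with a flat bottom cap and the tapered top and triangulating gives 8 facets — a wedge (ramp): 28.5 × 17.8 mm base, rising to 12.6 mm along the y=0 edge and sloping linearly to z=0 at y=17.8.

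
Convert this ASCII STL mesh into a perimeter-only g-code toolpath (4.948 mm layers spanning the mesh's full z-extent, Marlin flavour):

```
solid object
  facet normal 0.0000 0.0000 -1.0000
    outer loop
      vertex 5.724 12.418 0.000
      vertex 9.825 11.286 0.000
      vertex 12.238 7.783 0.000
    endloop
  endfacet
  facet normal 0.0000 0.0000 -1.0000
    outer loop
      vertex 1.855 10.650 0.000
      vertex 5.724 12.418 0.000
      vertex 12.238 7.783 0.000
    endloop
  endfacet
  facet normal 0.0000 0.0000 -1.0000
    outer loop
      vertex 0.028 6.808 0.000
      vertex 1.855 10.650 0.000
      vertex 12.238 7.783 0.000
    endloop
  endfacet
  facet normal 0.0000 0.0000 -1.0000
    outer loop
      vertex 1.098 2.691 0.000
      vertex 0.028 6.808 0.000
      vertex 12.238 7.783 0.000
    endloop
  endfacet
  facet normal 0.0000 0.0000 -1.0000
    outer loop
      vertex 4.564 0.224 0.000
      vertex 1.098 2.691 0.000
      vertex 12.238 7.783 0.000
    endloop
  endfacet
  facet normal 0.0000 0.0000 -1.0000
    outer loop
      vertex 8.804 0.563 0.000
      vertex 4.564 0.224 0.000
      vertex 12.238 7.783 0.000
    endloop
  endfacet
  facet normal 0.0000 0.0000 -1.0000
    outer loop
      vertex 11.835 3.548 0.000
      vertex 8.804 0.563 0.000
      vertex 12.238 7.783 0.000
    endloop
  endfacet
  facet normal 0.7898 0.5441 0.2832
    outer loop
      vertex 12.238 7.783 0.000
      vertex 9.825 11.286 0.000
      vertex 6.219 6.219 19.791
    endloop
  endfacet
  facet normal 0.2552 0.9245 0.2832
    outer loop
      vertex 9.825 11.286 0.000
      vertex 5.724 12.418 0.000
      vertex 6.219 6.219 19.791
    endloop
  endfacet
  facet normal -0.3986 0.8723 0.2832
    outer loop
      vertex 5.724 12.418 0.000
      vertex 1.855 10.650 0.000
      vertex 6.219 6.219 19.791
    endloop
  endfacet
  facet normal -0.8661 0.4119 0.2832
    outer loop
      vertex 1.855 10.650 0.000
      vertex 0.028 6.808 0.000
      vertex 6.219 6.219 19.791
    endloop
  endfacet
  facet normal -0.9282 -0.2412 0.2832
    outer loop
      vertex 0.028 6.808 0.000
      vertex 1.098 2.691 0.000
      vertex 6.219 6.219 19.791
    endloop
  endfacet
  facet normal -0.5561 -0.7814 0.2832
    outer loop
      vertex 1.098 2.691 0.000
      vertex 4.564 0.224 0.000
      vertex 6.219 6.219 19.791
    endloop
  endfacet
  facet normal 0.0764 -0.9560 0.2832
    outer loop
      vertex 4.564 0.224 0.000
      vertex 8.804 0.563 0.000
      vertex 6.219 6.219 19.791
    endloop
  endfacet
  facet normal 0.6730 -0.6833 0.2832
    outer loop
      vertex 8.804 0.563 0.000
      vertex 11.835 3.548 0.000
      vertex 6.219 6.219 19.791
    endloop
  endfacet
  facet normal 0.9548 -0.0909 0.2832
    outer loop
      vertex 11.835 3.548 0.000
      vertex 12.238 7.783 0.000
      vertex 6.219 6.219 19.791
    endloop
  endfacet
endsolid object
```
; perimeter-only toolpath
G21 ; units = mm
G90 ; absolute positioning
G28 ; home
; layer 1
G0 Z4.948
G0 X10.733 Y7.392
G1 X8.923 Y10.019
G1 X5.848 Y10.868
G1 X2.946 Y9.542
G1 X1.576 Y6.661
G1 X2.378 Y3.573
G1 X4.978 Y1.723
G1 X8.158 Y1.977
G1 X10.431 Y4.216
G1 X10.733 Y7.392
; layer 2
G0 Z9.896
G0 X9.229 Y7.001
G1 X8.022 Y8.752
G1 X5.972 Y9.319
G1 X4.037 Y8.434
G1 X3.123 Y6.514
G1 X3.659 Y4.455
G1 X5.392 Y3.222
G1 X7.511 Y3.391
G1 X9.027 Y4.883
G1 X9.229 Y7.001
; layer 3
G0 Z14.843
G0 X7.724 Y6.610
G1 X7.120 Y7.486
G1 X6.095 Y7.769
G1 X5.128 Y7.327
G1 X4.671 Y6.366
G1 X4.939 Y5.337
G1 X5.805 Y4.720
G1 X6.865 Y4.805
G1 X7.623 Y5.551
G1 X7.724 Y6.610
M2 ; end

The solid is a regular 9-sided pyramid, base circumscribed radius ≈ 6.22 mm, apex at z ≈ 19.8 mm. Slicing at Δz = 4.948 mm — 4 equal slices spanning the solid's height, so layer i sits at z = i·h/4 — gives 3 non-empty perimeters. Each is a 9-segment closed polygon; G0 lifts to the layer z and rapids to the start vertex, then G1 traces the edges. The cross-section shrinks linearly with z (the slice at the apex is degenerate and omitted).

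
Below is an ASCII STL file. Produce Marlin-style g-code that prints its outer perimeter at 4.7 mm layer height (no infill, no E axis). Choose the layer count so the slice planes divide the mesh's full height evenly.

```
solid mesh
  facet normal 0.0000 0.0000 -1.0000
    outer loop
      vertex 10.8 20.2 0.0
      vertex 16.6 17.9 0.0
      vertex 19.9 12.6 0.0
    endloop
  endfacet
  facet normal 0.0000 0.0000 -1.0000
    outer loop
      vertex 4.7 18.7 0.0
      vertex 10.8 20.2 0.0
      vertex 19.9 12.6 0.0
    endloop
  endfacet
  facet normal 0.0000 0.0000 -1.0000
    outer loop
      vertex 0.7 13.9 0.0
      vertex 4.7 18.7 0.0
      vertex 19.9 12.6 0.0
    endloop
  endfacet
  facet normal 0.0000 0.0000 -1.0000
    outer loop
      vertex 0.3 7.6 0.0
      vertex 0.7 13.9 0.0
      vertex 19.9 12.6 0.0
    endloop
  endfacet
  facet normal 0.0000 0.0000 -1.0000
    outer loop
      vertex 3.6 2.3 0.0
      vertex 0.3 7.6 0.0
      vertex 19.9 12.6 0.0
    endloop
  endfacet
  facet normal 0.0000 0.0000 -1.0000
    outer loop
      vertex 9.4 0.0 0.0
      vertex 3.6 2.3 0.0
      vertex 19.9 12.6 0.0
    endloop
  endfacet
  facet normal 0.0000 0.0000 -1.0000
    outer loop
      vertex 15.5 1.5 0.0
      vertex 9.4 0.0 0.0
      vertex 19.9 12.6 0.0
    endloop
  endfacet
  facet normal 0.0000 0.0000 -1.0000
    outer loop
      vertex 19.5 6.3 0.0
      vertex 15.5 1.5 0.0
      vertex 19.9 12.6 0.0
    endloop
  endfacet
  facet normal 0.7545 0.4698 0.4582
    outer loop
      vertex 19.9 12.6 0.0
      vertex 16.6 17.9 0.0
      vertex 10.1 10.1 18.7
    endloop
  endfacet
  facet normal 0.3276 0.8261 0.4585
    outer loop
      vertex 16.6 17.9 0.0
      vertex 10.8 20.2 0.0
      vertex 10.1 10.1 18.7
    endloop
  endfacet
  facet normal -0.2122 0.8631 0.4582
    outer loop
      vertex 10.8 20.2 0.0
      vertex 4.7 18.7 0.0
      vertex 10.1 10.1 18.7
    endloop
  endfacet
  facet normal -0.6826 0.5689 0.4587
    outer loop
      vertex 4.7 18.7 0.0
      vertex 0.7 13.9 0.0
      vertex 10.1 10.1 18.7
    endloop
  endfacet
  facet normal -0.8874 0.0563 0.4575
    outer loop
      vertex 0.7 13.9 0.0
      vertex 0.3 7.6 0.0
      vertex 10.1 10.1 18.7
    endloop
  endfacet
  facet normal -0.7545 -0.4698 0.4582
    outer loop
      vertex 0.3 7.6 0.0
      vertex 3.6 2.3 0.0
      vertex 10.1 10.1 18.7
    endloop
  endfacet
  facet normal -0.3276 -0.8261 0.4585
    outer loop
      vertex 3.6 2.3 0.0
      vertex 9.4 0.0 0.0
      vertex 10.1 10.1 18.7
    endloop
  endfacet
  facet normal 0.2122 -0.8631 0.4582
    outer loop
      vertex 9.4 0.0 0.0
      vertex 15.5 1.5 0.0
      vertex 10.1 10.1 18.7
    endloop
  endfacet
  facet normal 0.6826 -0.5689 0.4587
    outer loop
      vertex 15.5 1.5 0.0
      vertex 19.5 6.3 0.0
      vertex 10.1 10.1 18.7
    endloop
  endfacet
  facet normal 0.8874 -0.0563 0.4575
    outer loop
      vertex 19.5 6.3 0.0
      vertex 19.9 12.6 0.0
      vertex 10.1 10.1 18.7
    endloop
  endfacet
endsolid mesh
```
; perimeter-only toolpath
G21 ; units = mm
G90 ; absolute positioning
G28 ; home
; layer 1
G0 Z4.7
G0 X17.4 Y12.0
G1 X15.0 Y15.9
G1 X10.6 Y17.7
G1 X6.1 Y16.5
G1 X3.0 Y13.0
G1 X2.8 Y8.2
G1 X5.2 Y4.2
G1 X9.6 Y2.5
G1 X14.2 Y3.6
G1 X17.1 Y7.2
G1 X17.4 Y12.0
; layer 2
G0 Z9.3
G0 X15.0 Y11.3
G1 X13.4 Y14.0
G1 X10.4 Y15.1
G1 X7.4 Y14.4
G1 X5.4 Y12.0
G1 X5.2 Y8.8
G1 X6.8 Y6.2
G1 X9.8 Y5.0
G1 X12.8 Y5.8
G1 X14.8 Y8.2
G1 X15.0 Y11.3
; layer 3
G0 Z14.0
G0 X12.5 Y10.7
G1 X11.7 Y12.0
G1 X10.3 Y12.6
G1 X8.8 Y12.2
G1 X7.7 Y11.0
G1 X7.6 Y9.5
G1 X8.5 Y8.1
G1 X9.9 Y7.6
G1 X11.4 Y7.9
G1 X12.4 Y9.1
G1 X12.5 Y10.7
M2 ; end

The solid is a regular 10-sided pyramid, base circumscribed radius ≈ 10.1 mm, apex at z ≈ 18.7 mm. Slicing at Δz = 4.7 mm — 4 equal slices spanning the solid's height, so layer i sits at z = i·h/4 — gives 3 non-empty perimeters. Each is a 10-segment closed polygon; G0 lifts to the layer z and rapids to the start vertex, then G1 traces the edges. The cross-section shrinks linearly with z (the slice at the apex is degenerate and omitted).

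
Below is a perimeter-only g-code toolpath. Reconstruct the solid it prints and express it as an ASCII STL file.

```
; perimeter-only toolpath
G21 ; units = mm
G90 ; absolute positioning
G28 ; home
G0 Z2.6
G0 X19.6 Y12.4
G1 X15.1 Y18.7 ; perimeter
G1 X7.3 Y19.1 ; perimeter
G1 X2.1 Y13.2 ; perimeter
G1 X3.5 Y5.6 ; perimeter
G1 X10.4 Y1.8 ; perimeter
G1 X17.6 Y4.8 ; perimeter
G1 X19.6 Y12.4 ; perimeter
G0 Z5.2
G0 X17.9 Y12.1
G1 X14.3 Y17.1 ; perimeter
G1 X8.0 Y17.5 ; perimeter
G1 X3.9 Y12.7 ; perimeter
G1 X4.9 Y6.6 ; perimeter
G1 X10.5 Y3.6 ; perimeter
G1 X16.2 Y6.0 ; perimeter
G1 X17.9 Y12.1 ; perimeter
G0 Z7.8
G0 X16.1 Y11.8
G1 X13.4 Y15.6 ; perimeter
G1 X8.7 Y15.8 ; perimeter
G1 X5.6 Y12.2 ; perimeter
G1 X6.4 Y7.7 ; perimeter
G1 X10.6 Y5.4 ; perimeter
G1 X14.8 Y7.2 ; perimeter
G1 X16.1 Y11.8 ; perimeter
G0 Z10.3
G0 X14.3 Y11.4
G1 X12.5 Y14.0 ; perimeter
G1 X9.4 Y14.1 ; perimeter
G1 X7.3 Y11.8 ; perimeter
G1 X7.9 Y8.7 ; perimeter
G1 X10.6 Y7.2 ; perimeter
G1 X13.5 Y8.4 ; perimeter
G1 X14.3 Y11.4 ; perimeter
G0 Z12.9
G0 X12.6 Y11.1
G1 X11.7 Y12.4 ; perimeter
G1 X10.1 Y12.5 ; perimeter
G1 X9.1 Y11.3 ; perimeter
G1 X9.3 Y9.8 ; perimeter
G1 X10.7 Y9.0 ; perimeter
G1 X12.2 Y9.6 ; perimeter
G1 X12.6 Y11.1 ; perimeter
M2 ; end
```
solid part
  facet normal 0.0000 0.0000 -1.0000
    outer loop
      vertex 6.6 20.8 0.0
      vertex 16.0 20.3 0.0
      vertex 21.4 12.7 0.0
    endloop
  endfacet
  facet normal 0.0000 0.0000 -1.0000
    outer loop
      vertex 0.4 13.7 0.0
      vertex 6.6 20.8 0.0
      vertex 21.4 12.7 0.0
    endloop
  endfacet
  facet normal 0.0000 0.0000 -1.0000
    outer loop
      vertex 2.0 4.5 0.0
      vertex 0.4 13.7 0.0
      vertex 21.4 12.7 0.0
    endloop
  endfacet
  facet normal 0.0000 0.0000 -1.0000
    outer loop
      vertex 10.3 0.0 0.0
      vertex 2.0 4.5 0.0
      vertex 21.4 12.7 0.0
    endloop
  endfacet
  facet normal 0.0000 0.0000 -1.0000
    outer loop
      vertex 18.9 3.6 0.0
      vertex 10.3 0.0 0.0
      vertex 21.4 12.7 0.0
    endloop
  endfacet
  facet normal 0.6902 0.4904 0.5321
    outer loop
      vertex 21.4 12.7 0.0
      vertex 16.0 20.3 0.0
      vertex 10.8 10.8 15.5
    endloop
  endfacet
  facet normal 0.0449 0.8450 0.5330
    outer loop
      vertex 16.0 20.3 0.0
      vertex 6.6 20.8 0.0
      vertex 10.8 10.8 15.5
    endloop
  endfacet
  facet normal -0.6377 0.5569 0.5321
    outer loop
      vertex 6.6 20.8 0.0
      vertex 0.4 13.7 0.0
      vertex 10.8 10.8 15.5
    endloop
  endfacet
  facet normal -0.8340 -0.1450 0.5324
    outer loop
      vertex 0.4 13.7 0.0
      vertex 2.0 4.5 0.0
      vertex 10.8 10.8 15.5
    endloop
  endfacet
  facet normal -0.4036 -0.7445 0.5318
    outer loop
      vertex 2.0 4.5 0.0
      vertex 10.3 0.0 0.0
      vertex 10.8 10.8 15.5
    endloop
  endfacet
  facet normal 0.3267 -0.7804 0.5332
    outer loop
      vertex 10.3 0.0 0.0
      vertex 18.9 3.6 0.0
      vertex 10.8 10.8 15.5
    endloop
  endfacet
  facet normal 0.8170 -0.2244 0.5312
    outer loop
      vertex 18.9 3.6 0.0
      vertex 21.4 12.7 0.0
      vertex 10.8 10.8 15.5
    endloop
  endfacet
endsolid part

The G0 Z moves step by Δz≈2.6 mm. The G1 loops shrink linearly with z, so the solid tapers from its base footprint up to z≈15.5. Closing with a flat bottom cap and the tapered top and triangulating gives 12 facets — a regular 7-sided pyramid, base circumscribed radius ≈ 10.8 mm, apex at z ≈ 15.5 mm.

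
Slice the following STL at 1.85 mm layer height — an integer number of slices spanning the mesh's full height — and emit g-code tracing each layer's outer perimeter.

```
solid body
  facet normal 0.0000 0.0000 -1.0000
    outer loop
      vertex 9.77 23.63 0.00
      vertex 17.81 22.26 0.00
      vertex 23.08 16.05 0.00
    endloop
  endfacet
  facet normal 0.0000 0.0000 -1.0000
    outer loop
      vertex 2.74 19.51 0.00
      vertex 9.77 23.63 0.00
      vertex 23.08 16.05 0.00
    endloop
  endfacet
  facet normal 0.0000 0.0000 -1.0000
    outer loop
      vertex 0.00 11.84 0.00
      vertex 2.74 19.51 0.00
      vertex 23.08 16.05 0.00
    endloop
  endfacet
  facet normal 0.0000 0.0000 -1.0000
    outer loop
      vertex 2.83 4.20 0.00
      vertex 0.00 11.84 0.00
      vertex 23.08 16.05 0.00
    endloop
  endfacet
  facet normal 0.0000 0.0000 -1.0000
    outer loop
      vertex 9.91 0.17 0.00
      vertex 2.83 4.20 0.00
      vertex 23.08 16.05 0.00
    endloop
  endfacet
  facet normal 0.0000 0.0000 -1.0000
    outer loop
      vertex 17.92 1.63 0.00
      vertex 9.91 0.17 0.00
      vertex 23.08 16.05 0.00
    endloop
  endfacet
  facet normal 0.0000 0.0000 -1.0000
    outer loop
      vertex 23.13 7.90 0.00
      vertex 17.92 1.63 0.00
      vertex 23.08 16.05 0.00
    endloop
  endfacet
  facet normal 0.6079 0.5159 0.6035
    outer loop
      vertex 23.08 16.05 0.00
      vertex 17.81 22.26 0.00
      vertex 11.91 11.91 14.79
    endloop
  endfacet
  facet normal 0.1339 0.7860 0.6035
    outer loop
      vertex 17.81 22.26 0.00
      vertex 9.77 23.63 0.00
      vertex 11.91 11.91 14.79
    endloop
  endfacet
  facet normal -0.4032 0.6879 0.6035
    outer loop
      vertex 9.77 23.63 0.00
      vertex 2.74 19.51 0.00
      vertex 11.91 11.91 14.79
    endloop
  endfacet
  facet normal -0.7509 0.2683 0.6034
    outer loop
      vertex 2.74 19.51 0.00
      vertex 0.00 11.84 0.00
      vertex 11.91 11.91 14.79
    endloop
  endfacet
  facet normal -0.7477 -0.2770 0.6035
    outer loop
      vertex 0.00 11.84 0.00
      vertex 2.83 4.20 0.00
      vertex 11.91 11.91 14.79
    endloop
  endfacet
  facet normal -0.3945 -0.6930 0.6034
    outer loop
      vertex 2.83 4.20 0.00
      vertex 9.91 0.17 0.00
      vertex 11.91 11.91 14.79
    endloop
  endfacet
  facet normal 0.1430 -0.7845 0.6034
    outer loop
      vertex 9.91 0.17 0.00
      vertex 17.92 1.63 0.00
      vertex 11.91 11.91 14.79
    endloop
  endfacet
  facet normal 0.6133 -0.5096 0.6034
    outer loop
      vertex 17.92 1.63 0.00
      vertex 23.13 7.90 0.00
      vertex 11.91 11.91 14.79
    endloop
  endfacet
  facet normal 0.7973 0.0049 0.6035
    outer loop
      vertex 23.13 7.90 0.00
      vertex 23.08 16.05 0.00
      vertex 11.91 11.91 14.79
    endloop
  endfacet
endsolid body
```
; perimeter-only toolpath
G21 ; units = mm
G90 ; absolute positioning
G28 ; home
; layer 1
G0 Z1.85
G0 X21.68 Y15.53
G1 X17.07 Y20.97
G1 X10.04 Y22.16
G1 X3.89 Y18.56
G1 X1.49 Y11.85
G1 X3.97 Y5.16
G1 X10.16 Y1.64
G1 X17.17 Y2.92
G1 X21.73 Y8.40
G1 X21.68 Y15.53
; layer 2
G0 Z3.70
G0 X20.29 Y15.02
G1 X16.33 Y19.67
G1 X10.30 Y20.70
G1 X5.03 Y17.61
G1 X2.98 Y11.86
G1 X5.10 Y6.13
G1 X10.41 Y3.10
G1 X16.42 Y4.20
G1 X20.32 Y8.90
G1 X20.29 Y15.02
; layer 3
G0 Z5.55
G0 X18.89 Y14.50
G1 X15.60 Y18.38
G1 X10.57 Y19.23
G1 X6.18 Y16.66
G1 X4.47 Y11.87
G1 X6.24 Y7.09
G1 X10.66 Y4.57
G1 X15.67 Y5.49
G1 X18.92 Y9.40
G1 X18.89 Y14.50
; layer 4
G0 Z7.39
G0 X17.49 Y13.98
G1 X14.86 Y17.09
G1 X10.84 Y17.77
G1 X7.33 Y15.71
G1 X5.96 Y11.88
G1 X7.37 Y8.05
G1 X10.91 Y6.04
G1 X14.92 Y6.77
G1 X17.52 Y9.91
G1 X17.49 Y13.98
; layer 5
G0 Z9.24
G0 X16.10 Y13.46
G1 X14.12 Y15.79
G1 X11.11 Y16.30
G1 X8.47 Y14.76
G1 X7.44 Y11.88
G1 X8.50 Y9.02
G1 X11.16 Y7.51
G1 X14.16 Y8.05
G1 X16.12 Y10.41
G1 X16.10 Y13.46
; layer 6
G0 Z11.09
G0 X14.70 Y12.95
G1 X13.39 Y14.50
G1 X11.38 Y14.84
G1 X9.62 Y13.81
G1 X8.93 Y11.89
G1 X9.64 Y9.98
G1 X11.41 Y8.98
G1 X13.41 Y9.34
G1 X14.71 Y10.91
G1 X14.70 Y12.95
; layer 7
G0 Z12.94
G0 X13.31 Y12.43
G1 X12.65 Y13.20
G1 X11.64 Y13.37
G1 X10.76 Y12.86
G1 X10.42 Y11.90
G1 X10.78 Y10.95
G1 X11.66 Y10.44
G1 X12.66 Y10.62
G1 X13.31 Y11.41
G1 X13.31 Y12.43
M2 ; end

The solid is a regular 9-sided pyramid, base circumscribed radius ≈ 11.9 mm, apex at z ≈ 14.8 mm. Slicing at Δz = 1.85 mm — 8 equal slices spanning the solid's height, so layer i sits at z = i·h/8 — gives 7 non-empty perimeters. Each is a 9-segment closed polygon; G0 lifts to the layer z and rapids to the start vertex, then G1 traces the edges. The cross-section shrinks linearly with z (the slice at the apex is degenerate and omitted).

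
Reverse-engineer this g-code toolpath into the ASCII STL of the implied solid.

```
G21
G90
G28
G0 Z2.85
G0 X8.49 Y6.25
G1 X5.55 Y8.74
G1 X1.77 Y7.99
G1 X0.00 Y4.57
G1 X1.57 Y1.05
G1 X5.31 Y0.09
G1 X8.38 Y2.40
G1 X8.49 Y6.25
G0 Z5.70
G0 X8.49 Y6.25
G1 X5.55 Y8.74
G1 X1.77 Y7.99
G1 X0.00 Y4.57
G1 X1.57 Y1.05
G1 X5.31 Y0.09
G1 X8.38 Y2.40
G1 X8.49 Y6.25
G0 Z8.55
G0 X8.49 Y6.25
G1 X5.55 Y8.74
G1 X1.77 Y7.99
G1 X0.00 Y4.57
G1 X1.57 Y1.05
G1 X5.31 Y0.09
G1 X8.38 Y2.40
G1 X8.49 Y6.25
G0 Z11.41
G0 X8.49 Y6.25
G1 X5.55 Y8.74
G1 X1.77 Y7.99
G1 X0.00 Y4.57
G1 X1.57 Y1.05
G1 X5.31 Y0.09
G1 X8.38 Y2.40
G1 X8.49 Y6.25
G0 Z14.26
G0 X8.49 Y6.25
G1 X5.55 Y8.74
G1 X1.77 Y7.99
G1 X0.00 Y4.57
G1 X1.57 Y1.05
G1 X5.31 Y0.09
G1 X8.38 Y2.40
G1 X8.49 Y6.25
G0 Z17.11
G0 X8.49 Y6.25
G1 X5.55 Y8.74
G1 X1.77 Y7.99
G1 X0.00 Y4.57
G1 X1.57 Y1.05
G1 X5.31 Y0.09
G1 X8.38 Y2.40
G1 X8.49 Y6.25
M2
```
solid part
  facet normal 0.0000 0.0000 -1.0000
    outer loop
      vertex 1.77 7.99 0.00
      vertex 5.55 8.74 0.00
      vertex 8.49 6.25 0.00
    endloop
  endfacet
  facet normal 0.0000 0.0000 -1.0000
    outer loop
      vertex 0.00 4.57 0.00
      vertex 1.77 7.99 0.00
      vertex 8.49 6.25 0.00
    endloop
  endfacet
  facet normal 0.0000 0.0000 -1.0000
    outer loop
      vertex 1.57 1.05 0.00
      vertex 0.00 4.57 0.00
      vertex 8.49 6.25 0.00
    endloop
  endfacet
  facet normal 0.0000 0.0000 -1.0000
    outer loop
      vertex 5.31 0.09 0.00
      vertex 1.57 1.05 0.00
      vertex 8.49 6.25 0.00
    endloop
  endfacet
  facet normal 0.0000 0.0000 -1.0000
    outer loop
      vertex 8.38 2.40 0.00
      vertex 5.31 0.09 0.00
      vertex 8.49 6.25 0.00
    endloop
  endfacet
  facet normal 0.0000 0.0000 1.0000
    outer loop
      vertex 8.49 6.25 17.11
      vertex 5.55 8.74 17.11
      vertex 1.77 7.99 17.11
    endloop
  endfacet
  facet normal 0.0000 0.0000 1.0000
    outer loop
      vertex 8.49 6.25 17.11
      vertex 1.77 7.99 17.11
      vertex 0.00 4.57 17.11
    endloop
  endfacet
  facet normal 0.0000 0.0000 1.0000
    outer loop
      vertex 8.49 6.25 17.11
      vertex 0.00 4.57 17.11
      vertex 1.57 1.05 17.11
    endloop
  endfacet
  facet normal 0.0000 0.0000 1.0000
    outer loop
      vertex 8.49 6.25 17.11
      vertex 1.57 1.05 17.11
      vertex 5.31 0.09 17.11
    endloop
  endfacet
  facet normal 0.0000 0.0000 1.0000
    outer loop
      vertex 8.49 6.25 17.11
      vertex 5.31 0.09 17.11
      vertex 8.38 2.40 17.11
    endloop
  endfacet
  facet normal 0.6463 0.7631 0.0000
    outer loop
      vertex 8.49 6.25 0.00
      vertex 5.55 8.74 0.00
      vertex 5.55 8.74 17.11
    endloop
  endfacet
  facet normal 0.6463 0.7631 0.0000
    outer loop
      vertex 8.49 6.25 0.00
      vertex 5.55 8.74 17.11
      vertex 8.49 6.25 17.11
    endloop
  endfacet
  facet normal -0.1946 0.9809 0.0000
    outer loop
      vertex 5.55 8.74 0.00
      vertex 1.77 7.99 0.00
      vertex 1.77 7.99 17.11
    endloop
  endfacet
  facet normal -0.1946 0.9809 0.0000
    outer loop
      vertex 5.55 8.74 0.00
      vertex 1.77 7.99 17.11
      vertex 5.55 8.74 17.11
    endloop
  endfacet
  facet normal -0.8881 0.4596 0.0000
    outer loop
      vertex 1.77 7.99 0.00
      vertex 0.00 4.57 0.00
      vertex 0.00 4.57 17.11
    endloop
  endfacet
  facet normal -0.8881 0.4596 0.0000
    outer loop
      vertex 1.77 7.99 0.00
      vertex 0.00 4.57 17.11
      vertex 1.77 7.99 17.11
    endloop
  endfacet
  facet normal -0.9133 -0.4073 0.0000
    outer loop
      vertex 0.00 4.57 0.00
      vertex 1.57 1.05 0.00
      vertex 1.57 1.05 17.11
    endloop
  endfacet
  facet normal -0.9133 -0.4073 0.0000
    outer loop
      vertex 0.00 4.57 0.00
      vertex 1.57 1.05 17.11
      vertex 0.00 4.57 17.11
    endloop
  endfacet
  facet normal -0.2486 -0.9686 0.0000
    outer loop
      vertex 1.57 1.05 0.00
      vertex 5.31 0.09 0.00
      vertex 5.31 0.09 17.11
    endloop
  endfacet
  facet normal -0.2486 -0.9686 0.0000
    outer loop
      vertex 1.57 1.05 0.00
      vertex 5.31 0.09 17.11
      vertex 1.57 1.05 17.11
    endloop
  endfacet
  facet normal 0.6012 -0.7991 0.0000
    outer loop
      vertex 5.31 0.09 0.00
      vertex 8.38 2.40 0.00
      vertex 8.38 2.40 17.11
    endloop
  endfacet
  facet normal 0.6012 -0.7991 0.0000
    outer loop
      vertex 5.31 0.09 0.00
      vertex 8.38 2.40 17.11
      vertex 5.31 0.09 17.11
    endloop
  endfacet
  facet normal 0.9996 -0.0286 0.0000
    outer loop
      vertex 8.38 2.40 0.00
      vertex 8.49 6.25 0.00
      vertex 8.49 6.25 17.11
    endloop
  endfacet
  facet normal 0.9996 -0.0286 0.0000
    outer loop
      vertex 8.38 2.40 0.00
      vertex 8.49 6.25 17.11
      vertex 8.38 2.40 17.11
    endloop
  endfacet
endsolid part

The G0 Z moves step by Δz≈2.85 mm. Every layer's G1 loop is the same polygon, so the solid is a straight extrusion of it from z=0 to z≈17.1. Closing with flat bottom and top caps and triangulating gives 24 facets — a regular 7-sided prism (a cylinder approximated with 7 flat sides), circumscribed radius ≈ 4.44 mm, height ≈ 17.1 mm.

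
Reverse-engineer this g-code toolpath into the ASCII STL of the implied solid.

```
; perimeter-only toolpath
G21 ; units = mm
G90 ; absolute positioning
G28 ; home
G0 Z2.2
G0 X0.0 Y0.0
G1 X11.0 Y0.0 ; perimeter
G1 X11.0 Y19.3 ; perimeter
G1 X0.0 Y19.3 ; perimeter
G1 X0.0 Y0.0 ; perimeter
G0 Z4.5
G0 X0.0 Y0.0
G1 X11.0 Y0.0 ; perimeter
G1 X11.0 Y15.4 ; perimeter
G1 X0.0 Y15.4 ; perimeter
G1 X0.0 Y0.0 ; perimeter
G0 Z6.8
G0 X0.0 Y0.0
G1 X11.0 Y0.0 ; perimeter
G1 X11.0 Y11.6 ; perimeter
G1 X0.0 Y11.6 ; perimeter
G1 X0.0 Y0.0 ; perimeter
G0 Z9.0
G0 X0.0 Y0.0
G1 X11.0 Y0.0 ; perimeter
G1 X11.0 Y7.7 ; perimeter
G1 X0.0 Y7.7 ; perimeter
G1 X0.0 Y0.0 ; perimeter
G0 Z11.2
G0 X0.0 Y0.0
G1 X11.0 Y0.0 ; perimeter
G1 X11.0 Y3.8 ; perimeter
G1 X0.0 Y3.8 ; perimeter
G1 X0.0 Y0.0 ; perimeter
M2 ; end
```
solid part
  facet normal 0.0000 0.0000 -1.0000
    outer loop
      vertex 11.0 23.1 0.0
      vertex 11.0 0.0 0.0
      vertex 0.0 0.0 0.0
    endloop
  endfacet
  facet normal 0.0000 0.0000 -1.0000
    outer loop
      vertex 0.0 23.1 0.0
      vertex 11.0 23.1 0.0
      vertex 0.0 0.0 0.0
    endloop
  endfacet
  facet normal 0.0000 -1.0000 0.0000
    outer loop
      vertex 0.0 0.0 0.0
      vertex 11.0 0.0 0.0
      vertex 11.0 0.0 13.5
    endloop
  endfacet
  facet normal 0.0000 -1.0000 0.0000
    outer loop
      vertex 0.0 0.0 0.0
      vertex 11.0 0.0 13.5
      vertex 0.0 0.0 13.5
    endloop
  endfacet
  facet normal 0.0000 0.5046 0.8634
    outer loop
      vertex 0.0 0.0 13.5
      vertex 11.0 0.0 13.5
      vertex 11.0 23.1 0.0
    endloop
  endfacet
  facet normal 0.0000 0.5046 0.8634
    outer loop
      vertex 0.0 0.0 13.5
      vertex 11.0 23.1 0.0
      vertex 0.0 23.1 0.0
    endloop
  endfacet
  facet normal -1.0000 0.0000 0.0000
    outer loop
      vertex 0.0 0.0 13.5
      vertex 0.0 23.1 0.0
      vertex 0.0 0.0 0.0
    endloop
  endfacet
  facet normal 1.0000 0.0000 0.0000
    outer loop
      vertex 11.0 0.0 0.0
      vertex 11.0 23.1 0.0
      vertex 11.0 0.0 13.5
    endloop
  endfacet
endsolid part

The G0 Z moves step by Δz≈2.2 mm. The G1 loops shrink linearly with z, so the solid tapers from its base footprint up to z≈13.5. Closing with a flat bottom cap and the tapered top and triangulating gives 8 facets — a wedge (ramp): 11 × 23.1 mm base, rising to 13.5 mm along the y=0 edge and sloping linearly to z=0 at y=23.1.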